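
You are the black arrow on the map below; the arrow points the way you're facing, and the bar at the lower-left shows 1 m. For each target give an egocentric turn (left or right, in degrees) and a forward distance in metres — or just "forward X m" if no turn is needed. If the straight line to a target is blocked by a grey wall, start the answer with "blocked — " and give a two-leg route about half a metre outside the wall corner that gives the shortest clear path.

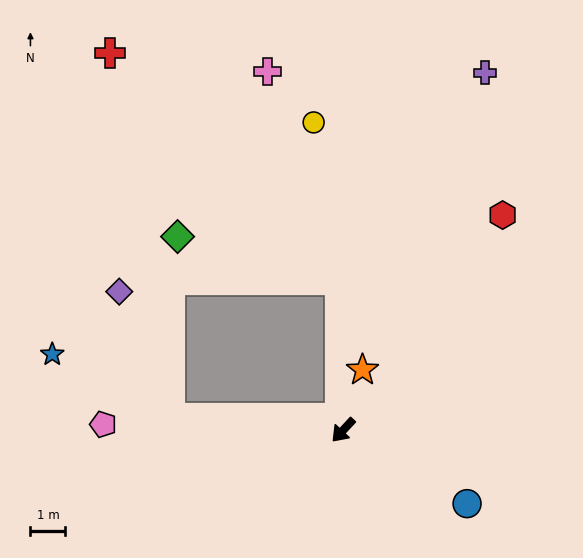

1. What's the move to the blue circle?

turn left 102°, forward 4.1 m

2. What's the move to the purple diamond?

blocked — turn right 51°, forward 5.0 m, then turn right 64°, forward 3.9 m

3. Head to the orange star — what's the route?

turn right 155°, forward 1.8 m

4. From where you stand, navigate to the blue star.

blocked — turn right 51°, forward 5.0 m, then turn right 24°, forward 3.8 m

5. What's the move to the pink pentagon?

turn right 48°, forward 6.9 m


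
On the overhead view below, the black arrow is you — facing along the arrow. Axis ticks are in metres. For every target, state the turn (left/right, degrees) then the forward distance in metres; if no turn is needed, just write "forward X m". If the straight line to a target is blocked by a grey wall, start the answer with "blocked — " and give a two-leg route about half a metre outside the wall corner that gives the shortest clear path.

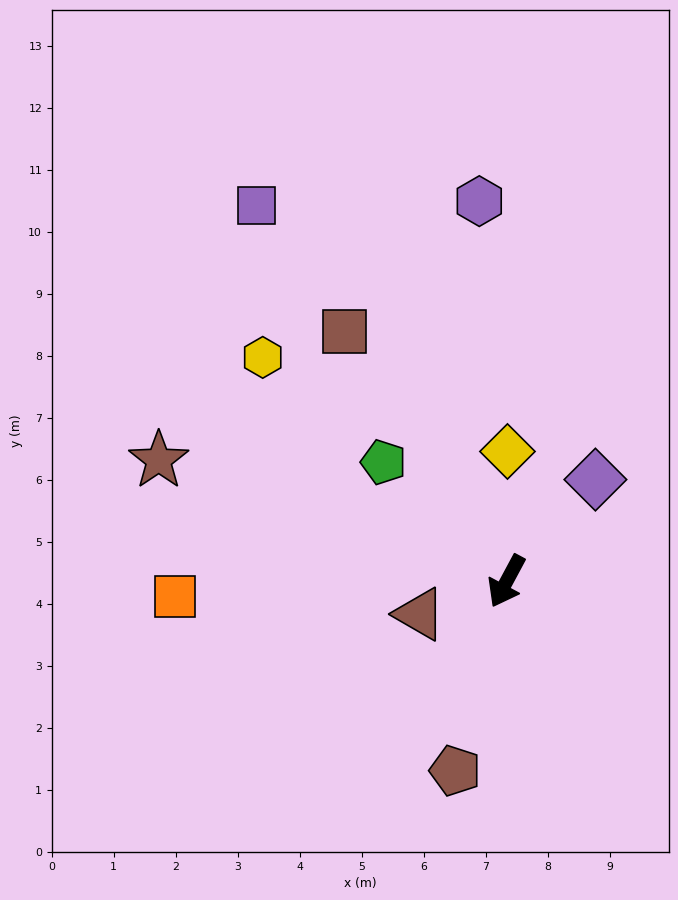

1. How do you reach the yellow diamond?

turn right 152°, forward 2.1 m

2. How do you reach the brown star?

turn right 81°, forward 5.9 m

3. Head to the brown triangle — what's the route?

turn right 41°, forward 1.5 m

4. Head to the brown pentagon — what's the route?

turn left 13°, forward 3.2 m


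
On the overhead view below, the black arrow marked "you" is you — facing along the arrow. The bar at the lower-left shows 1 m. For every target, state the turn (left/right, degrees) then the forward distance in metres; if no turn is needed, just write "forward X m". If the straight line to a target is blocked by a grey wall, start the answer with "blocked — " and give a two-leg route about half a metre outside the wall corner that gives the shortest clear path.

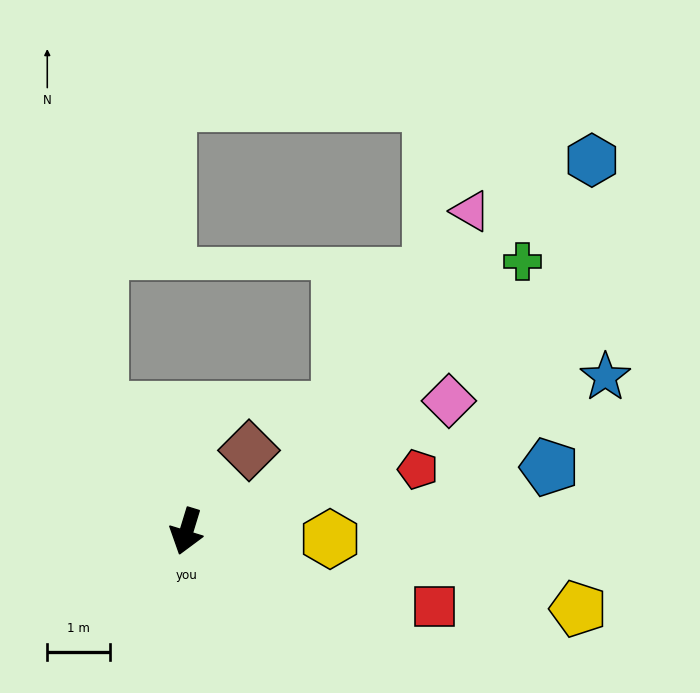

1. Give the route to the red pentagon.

turn left 122°, forward 3.8 m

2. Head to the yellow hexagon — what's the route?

turn left 104°, forward 2.3 m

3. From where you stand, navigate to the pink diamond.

turn left 133°, forward 4.7 m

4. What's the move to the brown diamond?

turn left 159°, forward 1.6 m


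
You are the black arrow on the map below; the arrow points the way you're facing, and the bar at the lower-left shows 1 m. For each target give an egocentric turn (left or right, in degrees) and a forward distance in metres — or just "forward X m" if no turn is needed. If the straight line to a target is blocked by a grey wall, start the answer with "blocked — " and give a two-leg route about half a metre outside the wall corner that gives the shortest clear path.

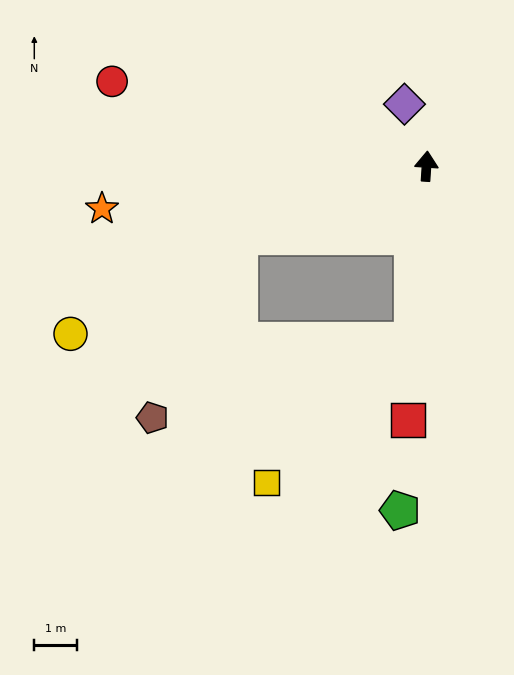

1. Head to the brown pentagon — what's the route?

blocked — turn left 114°, forward 4.7 m, then turn left 44°, forward 4.7 m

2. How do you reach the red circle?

turn left 79°, forward 7.7 m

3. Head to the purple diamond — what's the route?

turn left 23°, forward 1.6 m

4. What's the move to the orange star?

turn left 101°, forward 7.7 m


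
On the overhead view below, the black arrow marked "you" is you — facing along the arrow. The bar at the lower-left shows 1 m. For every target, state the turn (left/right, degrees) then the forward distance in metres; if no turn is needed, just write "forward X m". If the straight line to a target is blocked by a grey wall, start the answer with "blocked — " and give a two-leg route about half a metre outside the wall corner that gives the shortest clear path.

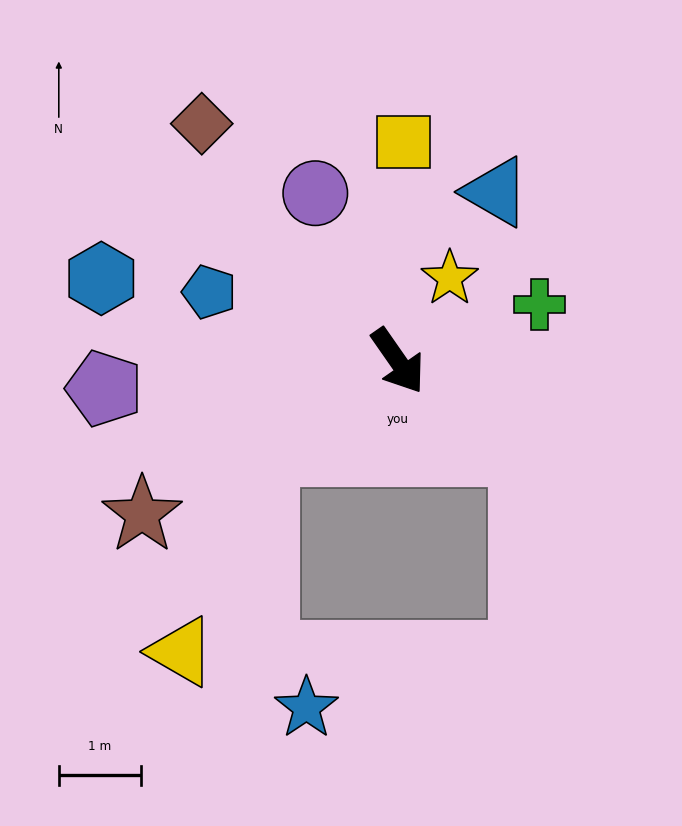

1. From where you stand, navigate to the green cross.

turn left 77°, forward 1.9 m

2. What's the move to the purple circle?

turn left 171°, forward 2.3 m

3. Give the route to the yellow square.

turn left 144°, forward 2.7 m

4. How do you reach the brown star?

turn right 94°, forward 3.6 m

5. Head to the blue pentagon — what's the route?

turn right 145°, forward 2.4 m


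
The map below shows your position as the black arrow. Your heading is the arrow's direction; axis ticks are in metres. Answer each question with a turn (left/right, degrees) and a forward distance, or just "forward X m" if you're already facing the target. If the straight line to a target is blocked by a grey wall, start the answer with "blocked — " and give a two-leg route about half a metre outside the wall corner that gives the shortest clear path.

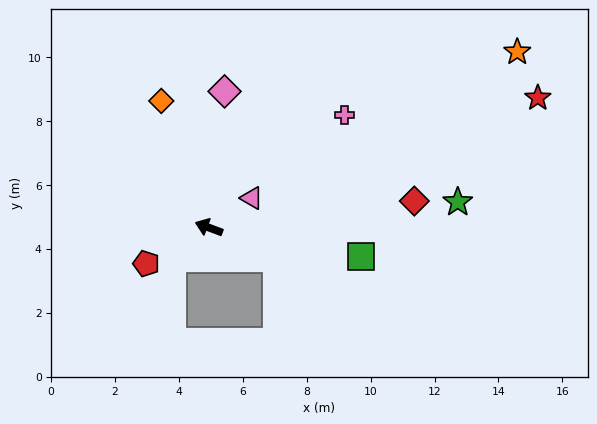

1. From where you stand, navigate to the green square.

turn right 170°, forward 4.8 m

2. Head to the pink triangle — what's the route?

turn right 125°, forward 1.6 m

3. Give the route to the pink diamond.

turn right 76°, forward 4.3 m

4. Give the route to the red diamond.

turn right 152°, forward 6.5 m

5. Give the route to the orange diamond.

turn right 49°, forward 4.2 m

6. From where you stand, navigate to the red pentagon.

turn left 50°, forward 2.3 m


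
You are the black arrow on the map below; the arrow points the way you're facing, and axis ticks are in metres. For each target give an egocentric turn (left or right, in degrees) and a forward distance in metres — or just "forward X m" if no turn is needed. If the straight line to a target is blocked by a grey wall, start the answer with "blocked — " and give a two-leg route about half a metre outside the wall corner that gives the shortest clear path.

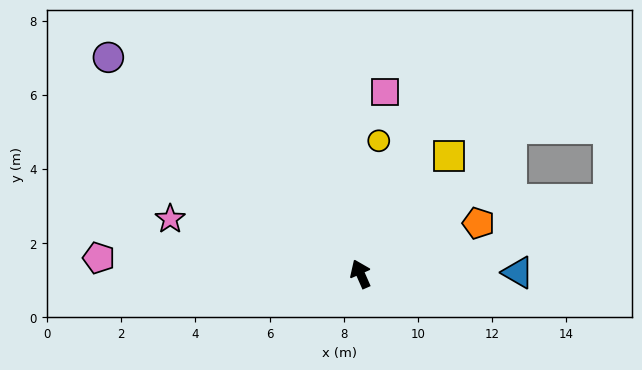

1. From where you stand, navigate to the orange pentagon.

turn right 90°, forward 3.5 m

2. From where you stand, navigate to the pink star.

turn left 50°, forward 5.3 m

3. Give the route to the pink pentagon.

turn left 63°, forward 7.1 m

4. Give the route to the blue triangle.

turn right 113°, forward 4.2 m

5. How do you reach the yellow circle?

turn right 32°, forward 3.6 m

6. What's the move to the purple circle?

turn left 26°, forward 9.0 m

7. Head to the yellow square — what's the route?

turn right 61°, forward 4.0 m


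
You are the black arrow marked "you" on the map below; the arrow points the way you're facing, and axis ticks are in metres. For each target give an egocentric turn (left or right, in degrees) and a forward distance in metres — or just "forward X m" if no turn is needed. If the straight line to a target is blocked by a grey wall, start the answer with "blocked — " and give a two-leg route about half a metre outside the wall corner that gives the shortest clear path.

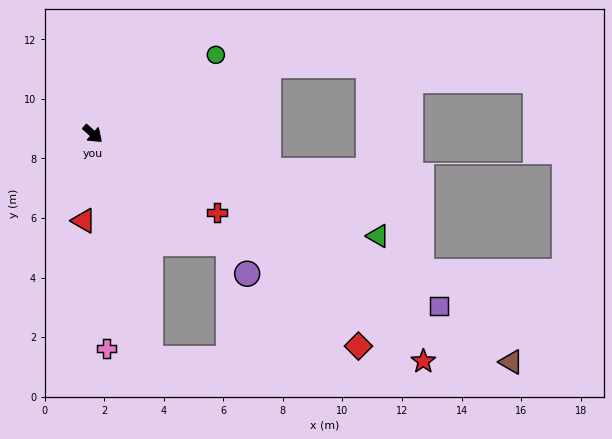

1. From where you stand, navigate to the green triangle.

turn left 22°, forward 10.2 m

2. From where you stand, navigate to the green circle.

turn left 74°, forward 4.9 m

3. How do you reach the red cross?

turn left 9°, forward 4.9 m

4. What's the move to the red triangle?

turn right 54°, forward 2.9 m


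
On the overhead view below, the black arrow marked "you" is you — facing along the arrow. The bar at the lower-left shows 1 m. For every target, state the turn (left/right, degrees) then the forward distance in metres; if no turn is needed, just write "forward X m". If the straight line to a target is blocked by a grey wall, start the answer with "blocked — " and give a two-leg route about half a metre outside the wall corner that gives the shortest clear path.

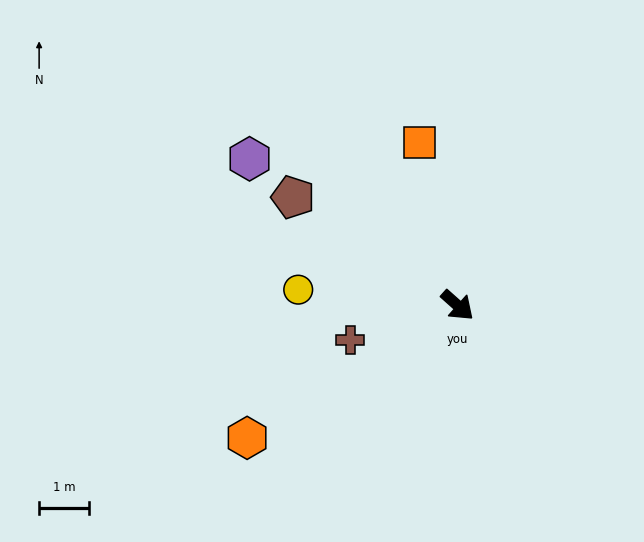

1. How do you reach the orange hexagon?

turn right 106°, forward 5.0 m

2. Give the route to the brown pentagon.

turn right 172°, forward 4.0 m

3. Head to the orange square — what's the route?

turn left 145°, forward 3.4 m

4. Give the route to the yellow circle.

turn right 144°, forward 3.2 m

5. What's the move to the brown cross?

turn right 121°, forward 2.3 m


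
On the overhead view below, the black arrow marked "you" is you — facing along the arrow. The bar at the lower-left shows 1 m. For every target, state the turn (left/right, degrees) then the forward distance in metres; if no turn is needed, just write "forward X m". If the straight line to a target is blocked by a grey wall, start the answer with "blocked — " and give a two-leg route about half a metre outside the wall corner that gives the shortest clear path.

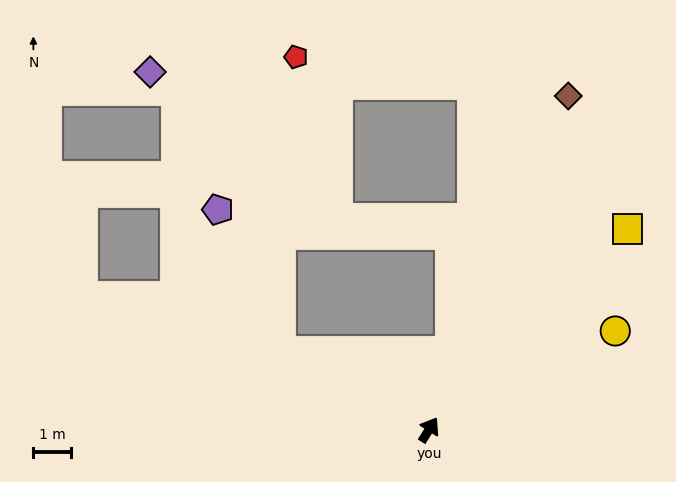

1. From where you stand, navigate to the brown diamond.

turn left 10°, forward 9.7 m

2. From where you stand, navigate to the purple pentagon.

blocked — turn left 94°, forward 4.5 m, then turn right 38°, forward 4.2 m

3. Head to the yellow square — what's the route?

turn right 13°, forward 7.6 m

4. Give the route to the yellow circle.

turn right 30°, forward 5.7 m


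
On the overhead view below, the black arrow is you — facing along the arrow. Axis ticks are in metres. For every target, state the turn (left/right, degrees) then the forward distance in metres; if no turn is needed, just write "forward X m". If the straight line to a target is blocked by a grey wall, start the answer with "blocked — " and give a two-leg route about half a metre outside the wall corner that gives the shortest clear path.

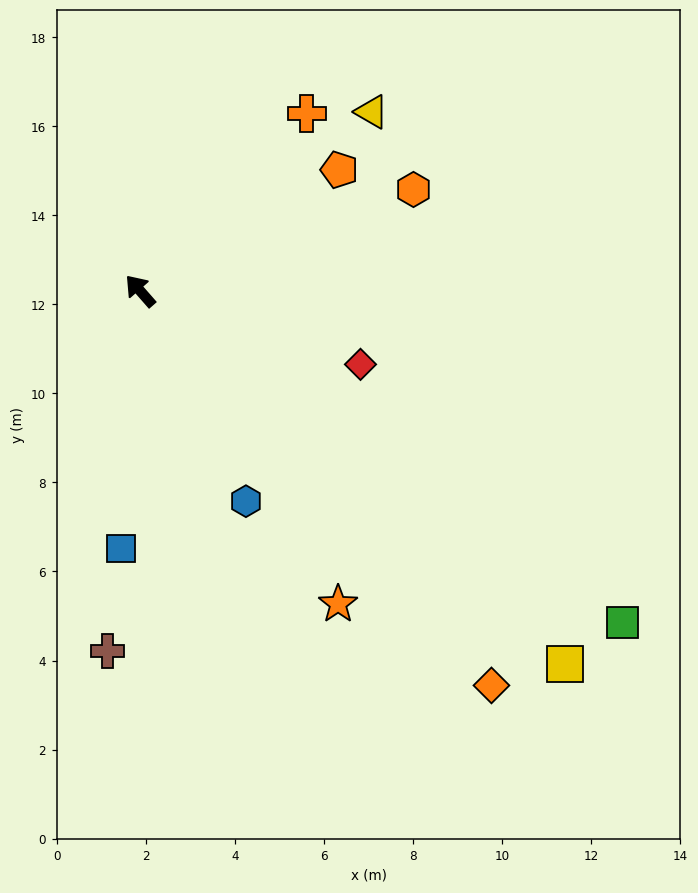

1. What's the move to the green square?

turn right 166°, forward 13.1 m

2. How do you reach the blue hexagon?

turn left 165°, forward 5.3 m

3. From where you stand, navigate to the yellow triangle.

turn right 94°, forward 6.6 m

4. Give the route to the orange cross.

turn right 85°, forward 5.5 m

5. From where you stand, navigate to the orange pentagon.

turn right 100°, forward 5.2 m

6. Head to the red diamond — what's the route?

turn right 150°, forward 5.2 m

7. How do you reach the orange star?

turn left 171°, forward 8.3 m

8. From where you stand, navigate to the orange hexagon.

turn right 111°, forward 6.5 m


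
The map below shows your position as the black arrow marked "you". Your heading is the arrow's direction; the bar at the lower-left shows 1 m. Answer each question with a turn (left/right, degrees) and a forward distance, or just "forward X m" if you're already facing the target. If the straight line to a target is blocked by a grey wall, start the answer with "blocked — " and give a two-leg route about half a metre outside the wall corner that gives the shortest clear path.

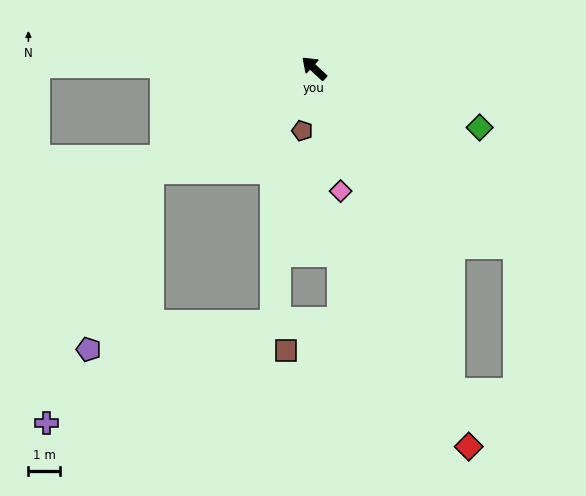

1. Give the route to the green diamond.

turn right 157°, forward 5.6 m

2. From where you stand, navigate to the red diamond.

turn left 155°, forward 12.9 m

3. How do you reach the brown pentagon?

turn left 122°, forward 2.0 m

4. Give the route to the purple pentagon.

blocked — turn left 75°, forward 6.1 m, then turn left 38°, forward 6.0 m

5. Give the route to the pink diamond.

turn left 145°, forward 4.0 m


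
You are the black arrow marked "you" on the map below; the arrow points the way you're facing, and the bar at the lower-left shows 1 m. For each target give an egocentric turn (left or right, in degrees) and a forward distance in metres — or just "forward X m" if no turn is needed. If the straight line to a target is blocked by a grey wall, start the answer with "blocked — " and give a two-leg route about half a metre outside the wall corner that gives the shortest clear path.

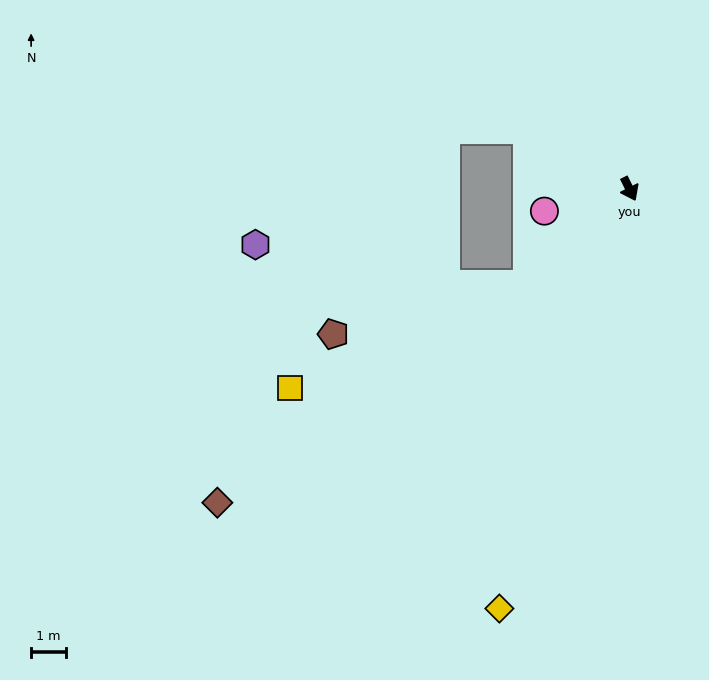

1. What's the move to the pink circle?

turn right 102°, forward 2.5 m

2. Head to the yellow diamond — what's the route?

turn right 44°, forward 12.6 m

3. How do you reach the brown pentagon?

blocked — turn right 73°, forward 4.0 m, then turn right 29°, forward 5.7 m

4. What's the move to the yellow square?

blocked — turn right 73°, forward 4.0 m, then turn right 20°, forward 7.4 m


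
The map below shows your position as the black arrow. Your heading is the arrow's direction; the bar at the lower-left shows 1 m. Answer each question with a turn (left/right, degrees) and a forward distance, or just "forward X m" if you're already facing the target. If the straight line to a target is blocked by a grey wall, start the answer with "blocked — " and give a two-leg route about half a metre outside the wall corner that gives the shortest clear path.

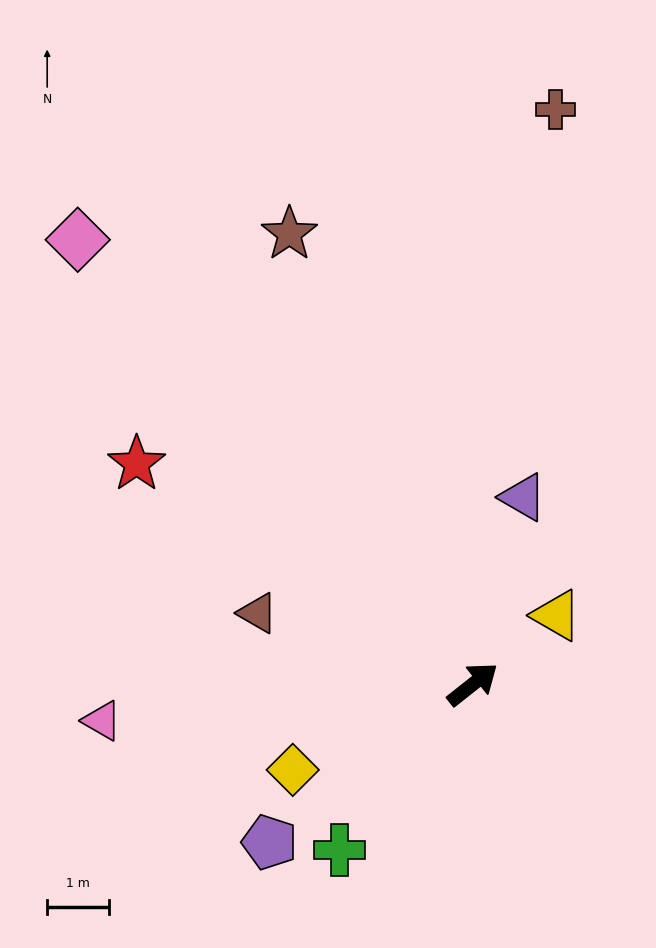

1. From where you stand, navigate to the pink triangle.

turn left 147°, forward 6.0 m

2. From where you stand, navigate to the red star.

turn left 108°, forward 6.5 m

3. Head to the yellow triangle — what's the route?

forward 1.7 m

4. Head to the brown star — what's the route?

turn left 74°, forward 7.8 m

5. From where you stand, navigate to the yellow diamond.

turn left 167°, forward 3.2 m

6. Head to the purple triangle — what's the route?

turn left 37°, forward 3.1 m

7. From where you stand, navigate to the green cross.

turn right 167°, forward 3.4 m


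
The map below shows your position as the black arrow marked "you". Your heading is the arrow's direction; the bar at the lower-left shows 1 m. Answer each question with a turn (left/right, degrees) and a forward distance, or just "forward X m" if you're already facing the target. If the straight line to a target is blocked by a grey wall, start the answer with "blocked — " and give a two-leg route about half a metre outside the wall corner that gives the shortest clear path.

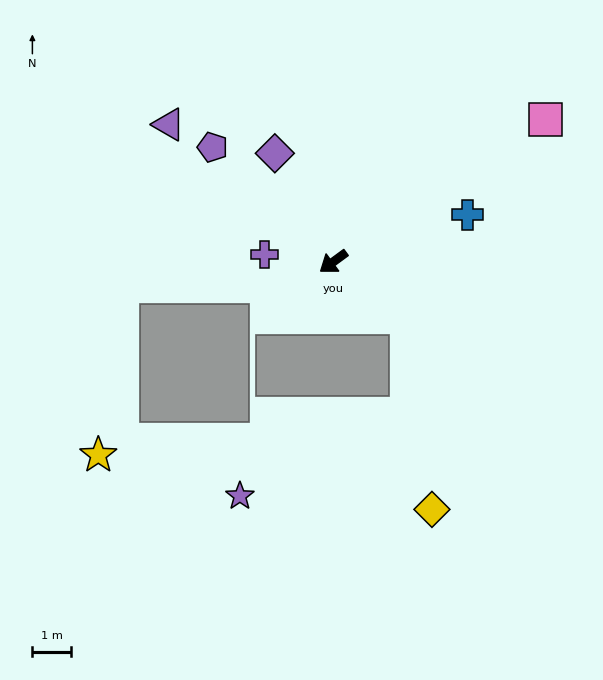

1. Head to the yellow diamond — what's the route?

blocked — turn left 106°, forward 2.4 m, then turn right 45°, forward 5.0 m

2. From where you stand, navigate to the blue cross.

turn left 163°, forward 3.7 m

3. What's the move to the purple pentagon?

turn right 80°, forward 4.3 m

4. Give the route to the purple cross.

turn right 42°, forward 1.8 m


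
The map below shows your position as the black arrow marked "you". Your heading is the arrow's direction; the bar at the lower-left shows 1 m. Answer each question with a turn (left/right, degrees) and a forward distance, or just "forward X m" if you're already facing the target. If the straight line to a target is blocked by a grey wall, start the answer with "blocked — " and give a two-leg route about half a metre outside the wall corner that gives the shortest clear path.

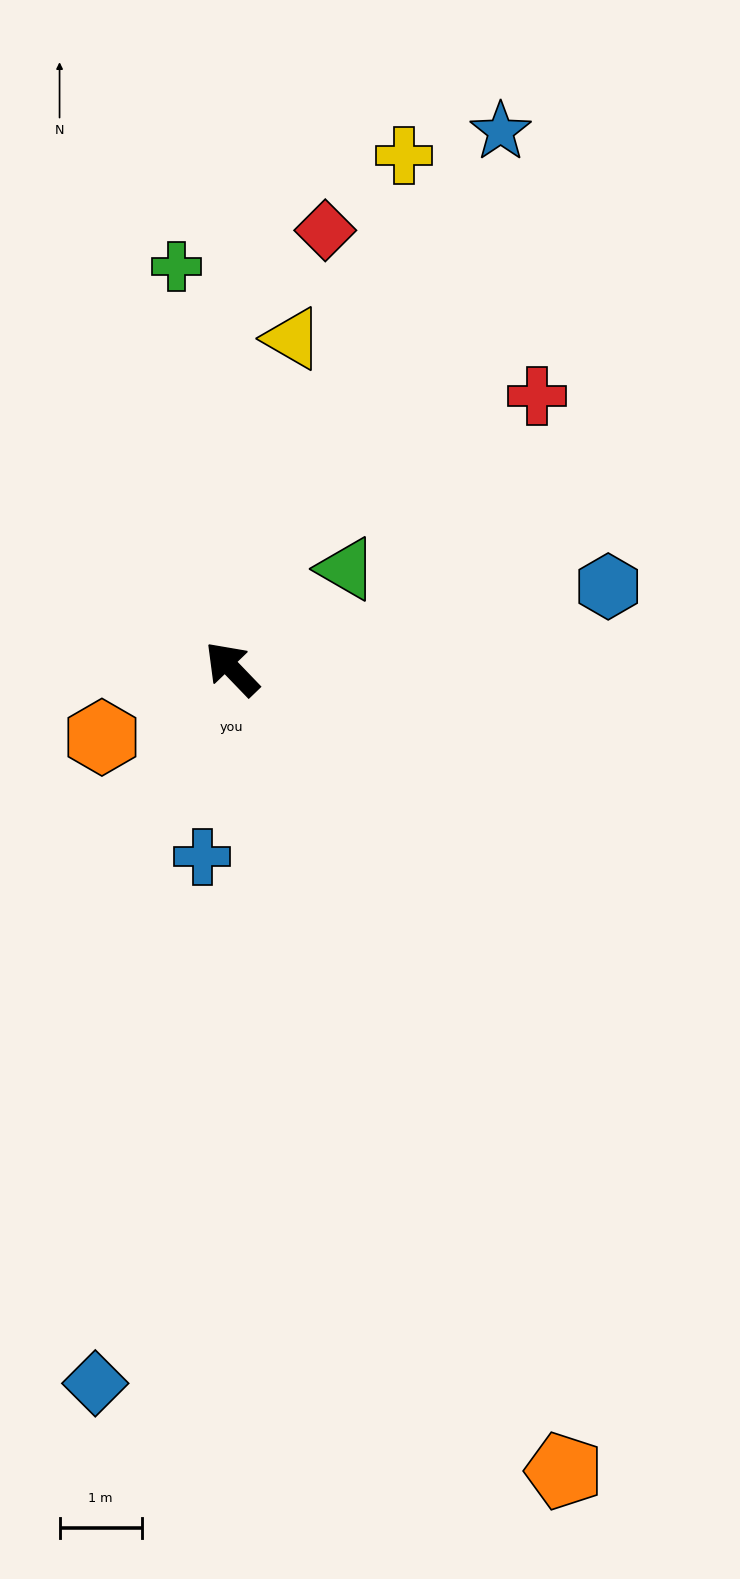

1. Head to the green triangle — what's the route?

turn right 93°, forward 1.8 m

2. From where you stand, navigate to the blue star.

turn right 70°, forward 7.3 m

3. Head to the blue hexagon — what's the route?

turn right 122°, forward 4.7 m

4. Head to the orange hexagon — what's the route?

turn left 74°, forward 1.8 m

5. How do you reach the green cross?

turn right 36°, forward 4.9 m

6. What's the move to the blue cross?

turn left 127°, forward 2.3 m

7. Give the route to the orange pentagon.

turn left 159°, forward 10.6 m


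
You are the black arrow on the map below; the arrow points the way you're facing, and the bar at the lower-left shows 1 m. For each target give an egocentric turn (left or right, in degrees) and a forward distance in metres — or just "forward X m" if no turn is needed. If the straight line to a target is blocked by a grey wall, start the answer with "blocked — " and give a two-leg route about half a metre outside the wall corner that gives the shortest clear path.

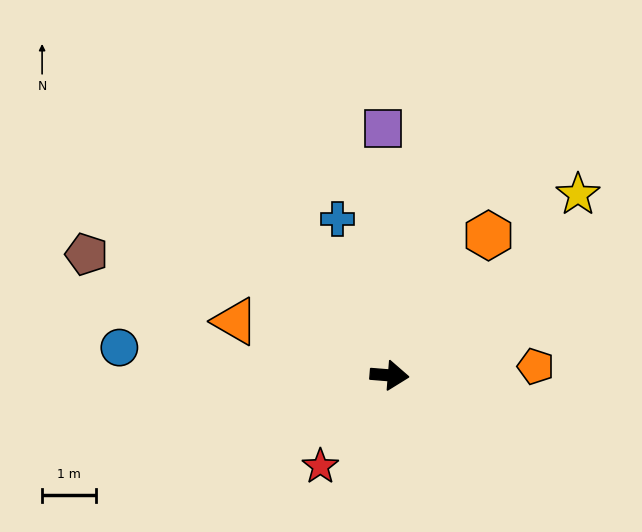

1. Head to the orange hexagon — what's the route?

turn left 59°, forward 3.2 m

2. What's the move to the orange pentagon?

turn left 8°, forward 2.7 m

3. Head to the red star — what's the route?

turn right 123°, forward 2.1 m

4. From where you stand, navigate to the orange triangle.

turn left 165°, forward 3.0 m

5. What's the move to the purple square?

turn left 96°, forward 4.6 m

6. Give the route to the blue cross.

turn left 113°, forward 3.1 m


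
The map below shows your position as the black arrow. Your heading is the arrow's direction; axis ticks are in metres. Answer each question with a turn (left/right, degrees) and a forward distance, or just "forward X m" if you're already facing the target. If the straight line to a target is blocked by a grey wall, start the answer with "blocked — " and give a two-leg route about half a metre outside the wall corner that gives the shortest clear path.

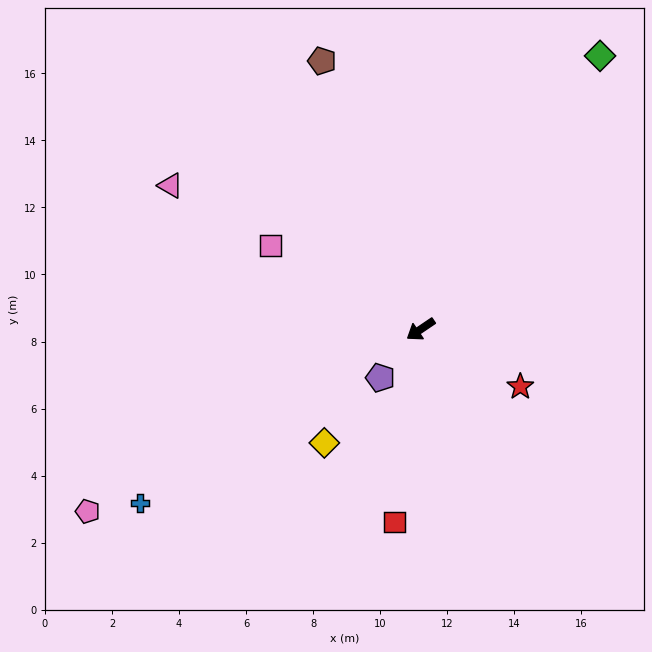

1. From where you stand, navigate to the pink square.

turn right 63°, forward 5.1 m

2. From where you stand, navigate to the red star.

turn left 116°, forward 3.4 m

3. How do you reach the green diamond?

turn right 157°, forward 9.8 m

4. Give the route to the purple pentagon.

turn left 16°, forward 1.9 m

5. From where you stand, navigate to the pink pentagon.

turn right 5°, forward 11.3 m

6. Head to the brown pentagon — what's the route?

turn right 104°, forward 8.5 m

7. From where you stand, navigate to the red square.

turn left 48°, forward 5.8 m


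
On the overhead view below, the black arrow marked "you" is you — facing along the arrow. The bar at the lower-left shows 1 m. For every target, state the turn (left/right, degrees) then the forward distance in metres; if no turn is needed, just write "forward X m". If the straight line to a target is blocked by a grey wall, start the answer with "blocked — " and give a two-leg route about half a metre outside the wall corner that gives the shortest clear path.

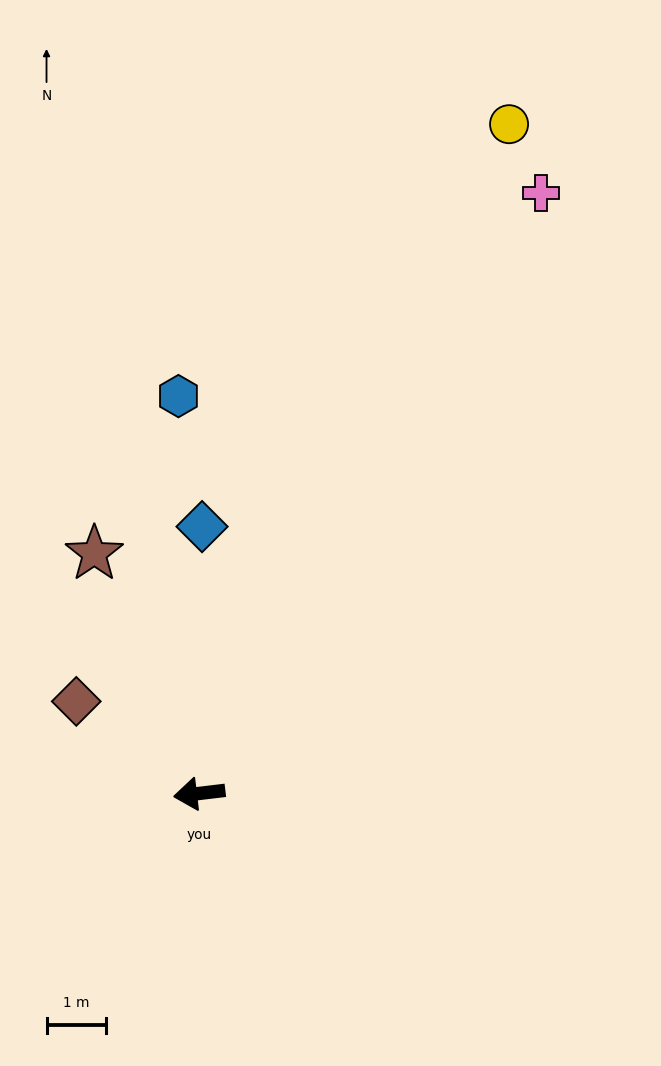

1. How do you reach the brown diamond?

turn right 44°, forward 2.6 m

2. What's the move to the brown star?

turn right 73°, forward 4.4 m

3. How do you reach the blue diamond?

turn right 97°, forward 4.5 m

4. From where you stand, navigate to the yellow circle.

turn right 122°, forward 12.4 m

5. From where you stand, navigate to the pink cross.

turn right 126°, forward 11.7 m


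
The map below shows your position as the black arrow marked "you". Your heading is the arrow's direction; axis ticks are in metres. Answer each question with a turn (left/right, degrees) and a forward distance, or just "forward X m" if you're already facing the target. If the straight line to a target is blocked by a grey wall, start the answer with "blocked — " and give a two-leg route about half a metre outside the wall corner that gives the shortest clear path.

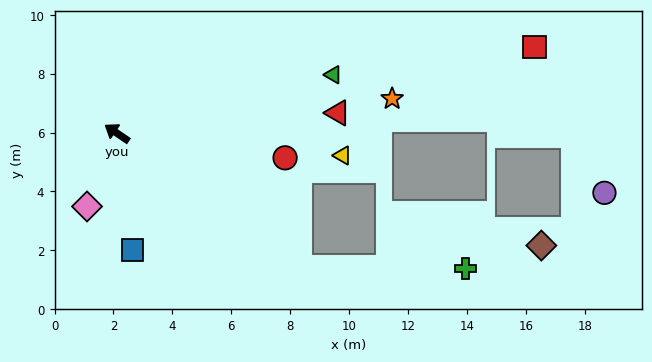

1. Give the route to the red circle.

turn right 154°, forward 5.8 m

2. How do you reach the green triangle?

turn right 131°, forward 7.6 m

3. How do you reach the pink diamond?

turn left 102°, forward 2.7 m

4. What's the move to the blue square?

turn left 132°, forward 4.0 m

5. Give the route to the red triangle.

turn right 141°, forward 7.5 m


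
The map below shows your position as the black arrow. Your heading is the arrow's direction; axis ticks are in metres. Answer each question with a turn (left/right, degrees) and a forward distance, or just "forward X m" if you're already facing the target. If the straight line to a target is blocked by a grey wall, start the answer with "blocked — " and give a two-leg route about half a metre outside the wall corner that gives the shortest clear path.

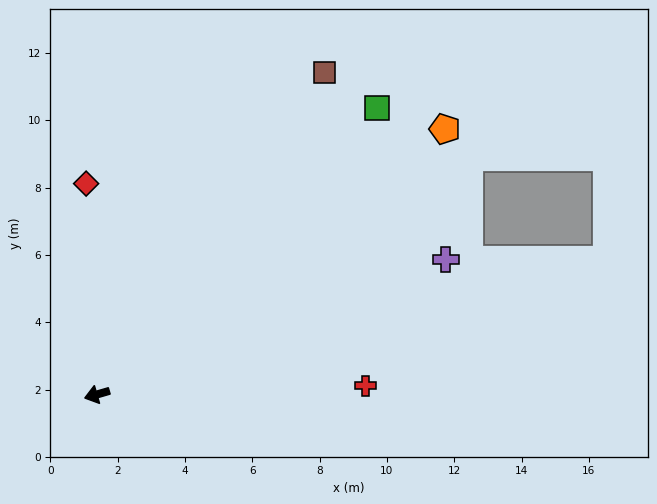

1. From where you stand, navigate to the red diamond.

turn right 103°, forward 6.3 m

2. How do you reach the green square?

turn right 151°, forward 11.9 m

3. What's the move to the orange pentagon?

turn right 159°, forward 13.0 m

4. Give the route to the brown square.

turn right 141°, forward 11.7 m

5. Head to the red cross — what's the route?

turn left 166°, forward 8.0 m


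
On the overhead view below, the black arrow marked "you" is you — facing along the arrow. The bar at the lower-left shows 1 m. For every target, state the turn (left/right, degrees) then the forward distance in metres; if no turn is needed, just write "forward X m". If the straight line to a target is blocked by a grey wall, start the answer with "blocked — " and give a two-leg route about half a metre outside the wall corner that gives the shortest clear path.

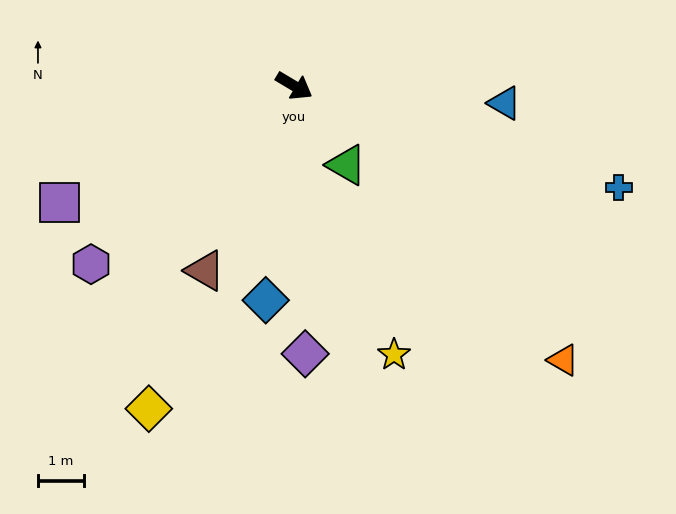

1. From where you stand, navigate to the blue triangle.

turn left 26°, forward 4.6 m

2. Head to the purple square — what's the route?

turn right 123°, forward 5.7 m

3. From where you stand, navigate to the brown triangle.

turn right 85°, forward 4.5 m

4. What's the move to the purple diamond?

turn right 57°, forward 5.9 m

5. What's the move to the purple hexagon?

turn right 108°, forward 5.9 m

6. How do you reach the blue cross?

turn left 13°, forward 7.4 m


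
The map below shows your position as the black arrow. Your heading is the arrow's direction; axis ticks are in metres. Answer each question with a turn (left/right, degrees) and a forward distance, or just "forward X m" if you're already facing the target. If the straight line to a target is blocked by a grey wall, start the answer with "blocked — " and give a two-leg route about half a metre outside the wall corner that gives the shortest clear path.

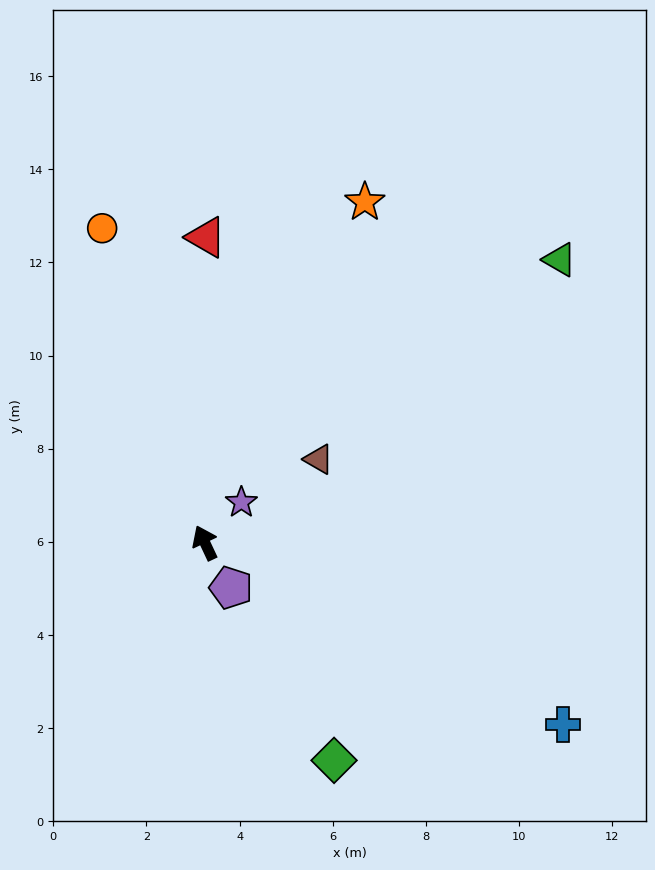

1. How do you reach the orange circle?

turn right 7°, forward 7.1 m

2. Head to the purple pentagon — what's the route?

turn right 175°, forward 1.1 m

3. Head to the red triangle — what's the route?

turn right 25°, forward 6.6 m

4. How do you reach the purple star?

turn right 67°, forward 1.2 m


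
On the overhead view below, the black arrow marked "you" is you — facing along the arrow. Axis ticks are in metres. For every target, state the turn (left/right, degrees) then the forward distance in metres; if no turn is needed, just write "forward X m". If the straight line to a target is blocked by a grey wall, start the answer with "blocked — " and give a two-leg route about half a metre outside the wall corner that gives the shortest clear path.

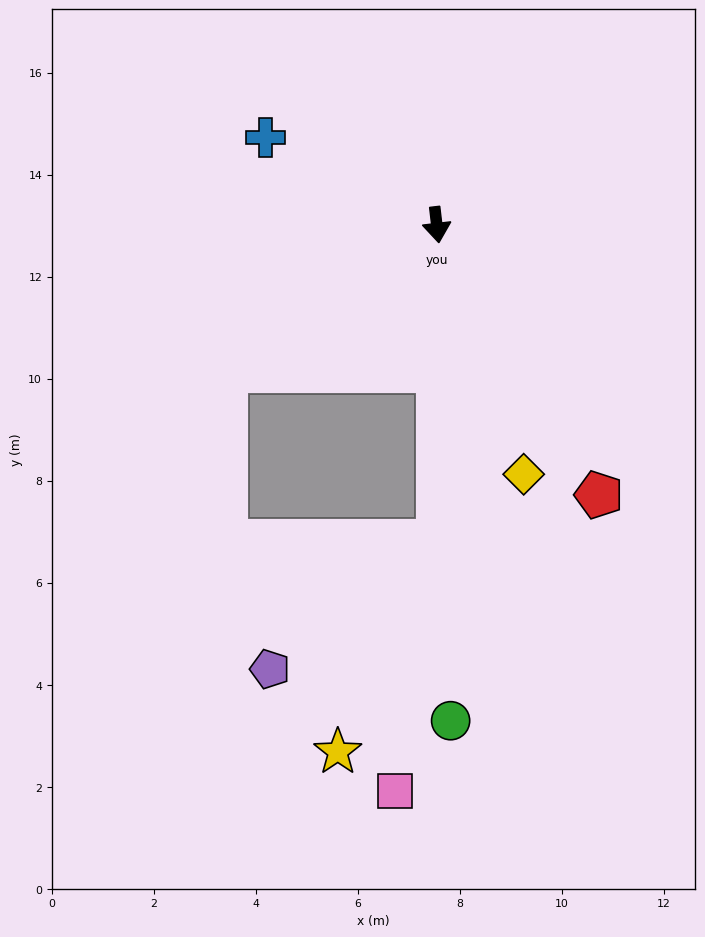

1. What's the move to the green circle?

turn right 5°, forward 9.7 m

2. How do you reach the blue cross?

turn right 124°, forward 3.8 m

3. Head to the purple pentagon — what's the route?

blocked — turn right 7°, forward 6.2 m, then turn right 52°, forward 4.1 m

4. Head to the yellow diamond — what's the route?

turn left 13°, forward 5.2 m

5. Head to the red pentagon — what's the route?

turn left 24°, forward 6.2 m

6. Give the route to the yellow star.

blocked — turn right 7°, forward 6.2 m, then turn right 25°, forward 4.6 m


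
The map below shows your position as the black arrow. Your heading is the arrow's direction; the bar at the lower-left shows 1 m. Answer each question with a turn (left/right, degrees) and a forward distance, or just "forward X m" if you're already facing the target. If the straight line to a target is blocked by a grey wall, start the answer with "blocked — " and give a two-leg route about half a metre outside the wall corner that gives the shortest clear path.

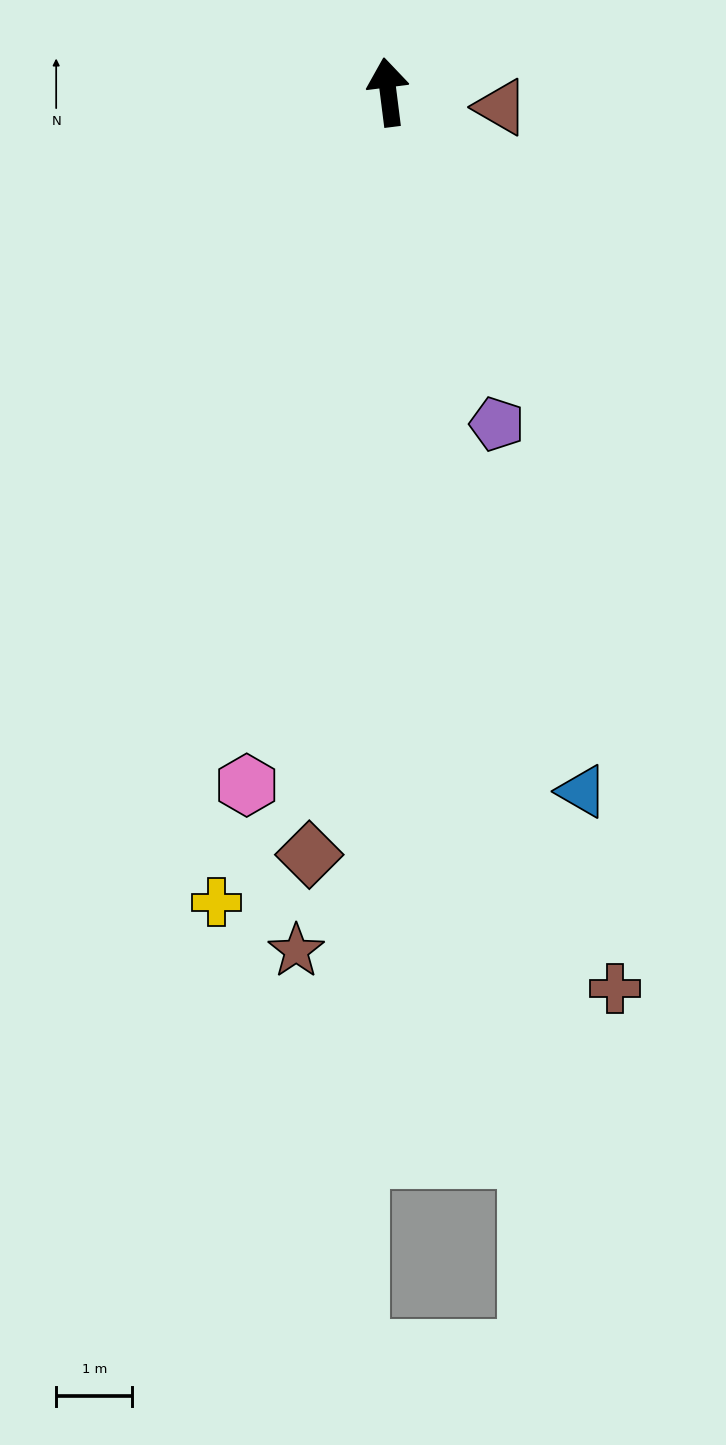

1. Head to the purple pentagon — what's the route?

turn right 169°, forward 4.6 m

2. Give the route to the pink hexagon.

turn left 161°, forward 9.3 m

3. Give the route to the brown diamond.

turn left 167°, forward 10.1 m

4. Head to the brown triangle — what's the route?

turn right 105°, forward 1.5 m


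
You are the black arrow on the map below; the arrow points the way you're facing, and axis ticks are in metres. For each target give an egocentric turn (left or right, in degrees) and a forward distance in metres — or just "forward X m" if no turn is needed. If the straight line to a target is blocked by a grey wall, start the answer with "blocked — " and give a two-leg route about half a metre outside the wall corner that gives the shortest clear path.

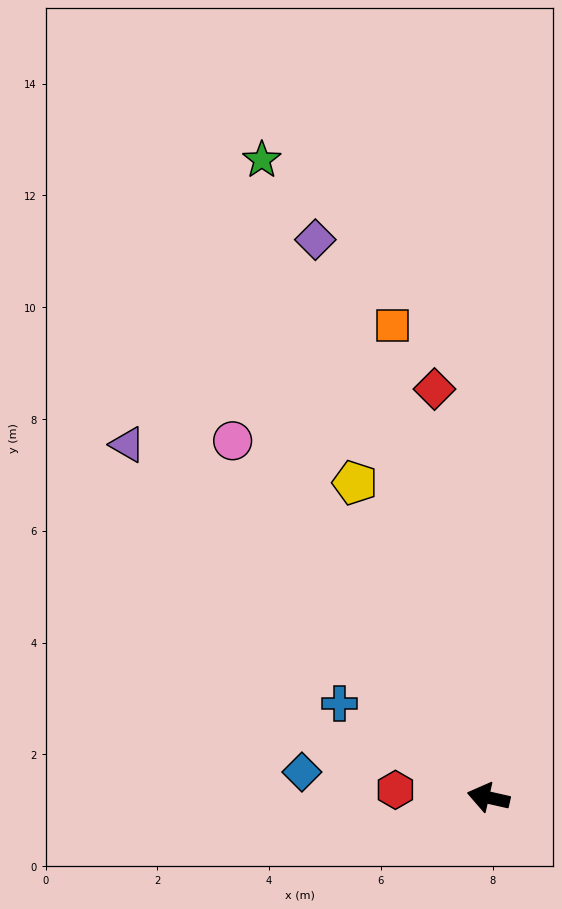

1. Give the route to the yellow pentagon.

turn right 54°, forward 6.1 m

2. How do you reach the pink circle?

turn right 42°, forward 7.9 m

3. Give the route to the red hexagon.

turn left 8°, forward 1.7 m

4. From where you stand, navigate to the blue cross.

turn right 20°, forward 3.2 m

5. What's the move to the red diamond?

turn right 70°, forward 7.4 m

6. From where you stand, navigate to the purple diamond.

turn right 60°, forward 10.4 m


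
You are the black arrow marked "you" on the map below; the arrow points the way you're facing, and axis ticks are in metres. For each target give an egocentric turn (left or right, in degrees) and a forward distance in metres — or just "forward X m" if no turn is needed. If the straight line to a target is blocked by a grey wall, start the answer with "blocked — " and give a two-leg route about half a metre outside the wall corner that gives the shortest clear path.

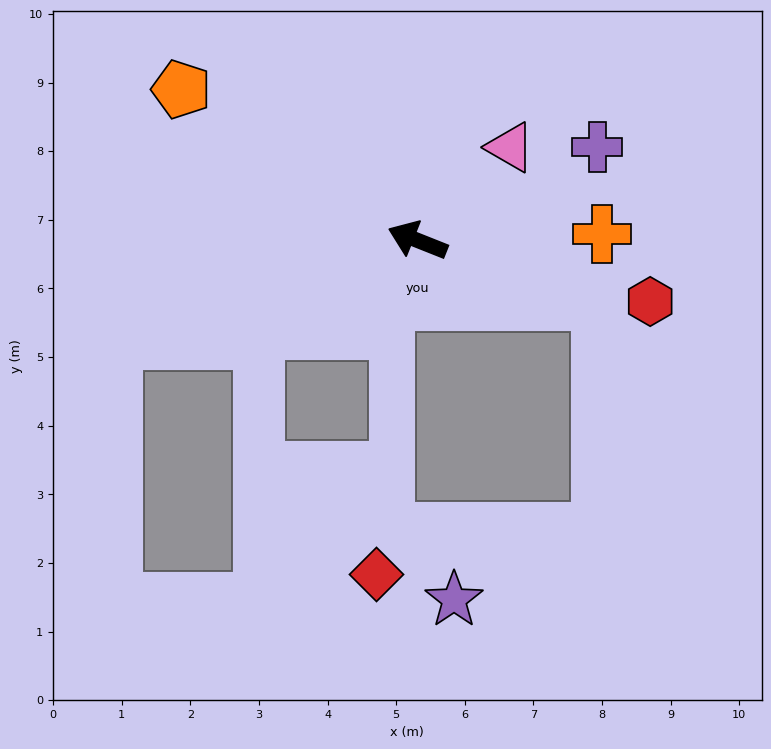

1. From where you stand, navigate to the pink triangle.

turn right 113°, forward 1.9 m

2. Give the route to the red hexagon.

turn right 173°, forward 3.5 m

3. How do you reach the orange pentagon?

turn right 11°, forward 4.1 m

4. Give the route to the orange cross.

turn right 156°, forward 2.7 m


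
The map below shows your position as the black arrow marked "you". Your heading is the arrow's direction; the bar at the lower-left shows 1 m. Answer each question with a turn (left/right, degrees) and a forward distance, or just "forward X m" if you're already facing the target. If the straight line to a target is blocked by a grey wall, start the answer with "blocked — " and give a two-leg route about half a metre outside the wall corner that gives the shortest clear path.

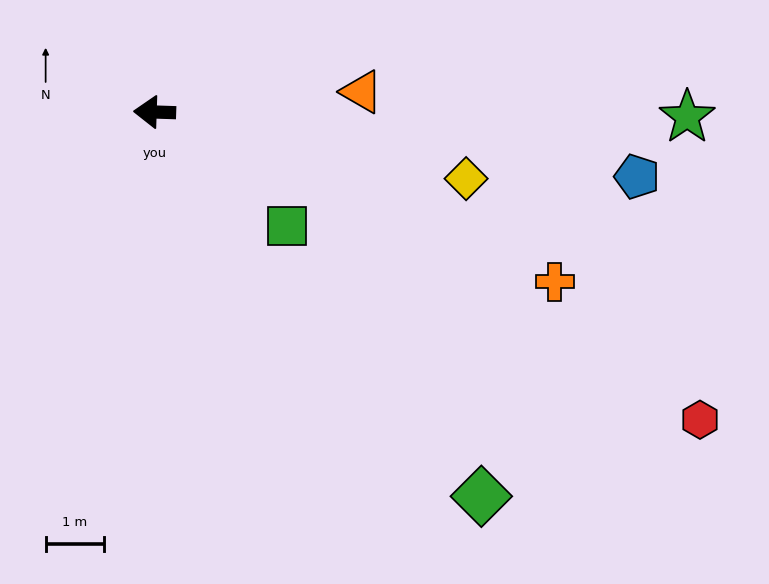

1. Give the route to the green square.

turn left 141°, forward 3.0 m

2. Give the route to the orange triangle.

turn right 173°, forward 3.5 m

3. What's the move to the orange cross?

turn left 159°, forward 7.4 m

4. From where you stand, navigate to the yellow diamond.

turn left 170°, forward 5.4 m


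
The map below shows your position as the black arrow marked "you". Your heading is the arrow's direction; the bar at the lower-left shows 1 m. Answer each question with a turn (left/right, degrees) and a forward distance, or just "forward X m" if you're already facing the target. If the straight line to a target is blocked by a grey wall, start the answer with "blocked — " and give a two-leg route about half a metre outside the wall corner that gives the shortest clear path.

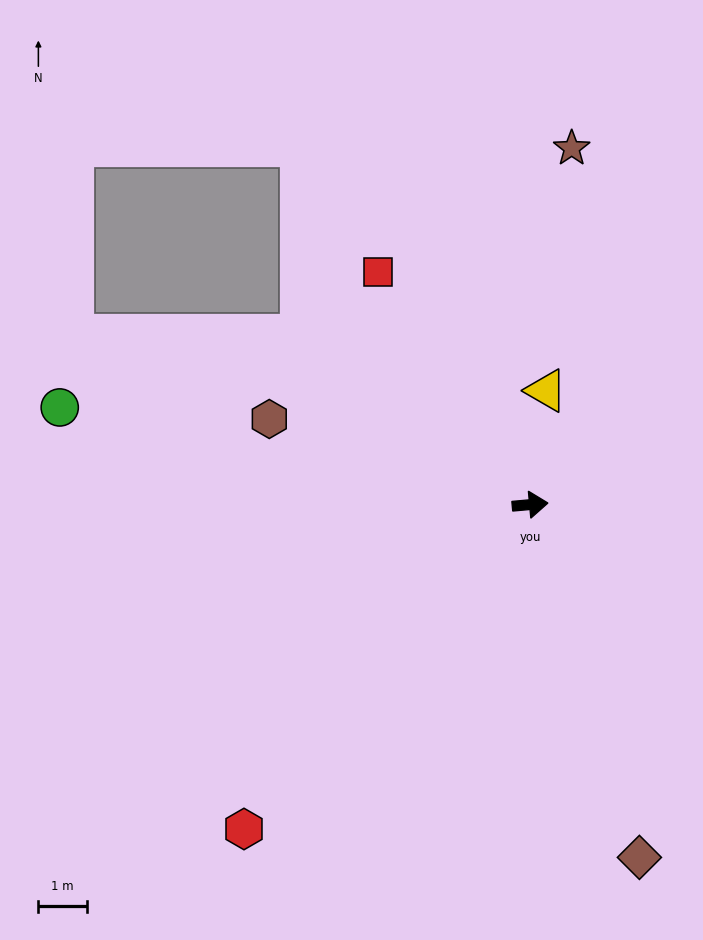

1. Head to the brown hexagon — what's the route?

turn left 157°, forward 5.7 m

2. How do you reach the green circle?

turn left 163°, forward 9.9 m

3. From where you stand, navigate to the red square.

turn left 118°, forward 5.7 m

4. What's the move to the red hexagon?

turn right 137°, forward 8.9 m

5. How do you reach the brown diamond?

turn right 78°, forward 7.6 m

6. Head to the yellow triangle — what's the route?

turn left 77°, forward 2.4 m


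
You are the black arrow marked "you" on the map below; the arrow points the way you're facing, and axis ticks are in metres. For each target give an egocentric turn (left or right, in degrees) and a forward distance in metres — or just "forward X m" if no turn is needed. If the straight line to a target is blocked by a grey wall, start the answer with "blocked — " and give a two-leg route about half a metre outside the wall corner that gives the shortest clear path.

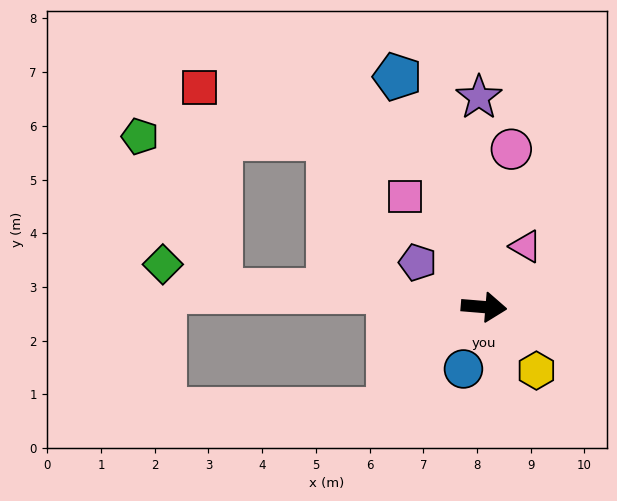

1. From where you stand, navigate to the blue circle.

turn right 104°, forward 1.2 m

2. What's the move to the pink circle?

turn left 85°, forward 3.0 m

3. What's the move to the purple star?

turn left 96°, forward 3.9 m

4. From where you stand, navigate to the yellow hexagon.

turn right 46°, forward 1.5 m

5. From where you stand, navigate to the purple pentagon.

turn left 151°, forward 1.5 m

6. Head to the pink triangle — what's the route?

turn left 60°, forward 1.4 m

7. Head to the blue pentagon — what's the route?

turn left 115°, forward 4.6 m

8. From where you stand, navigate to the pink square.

turn left 130°, forward 2.5 m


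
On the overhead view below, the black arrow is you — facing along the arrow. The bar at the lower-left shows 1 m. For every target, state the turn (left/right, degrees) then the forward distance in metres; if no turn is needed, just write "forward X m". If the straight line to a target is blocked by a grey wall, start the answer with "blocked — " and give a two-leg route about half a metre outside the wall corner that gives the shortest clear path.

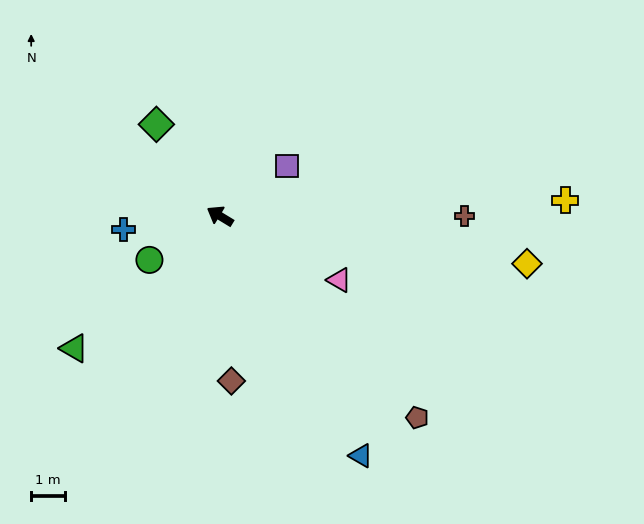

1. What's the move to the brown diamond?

turn left 125°, forward 4.8 m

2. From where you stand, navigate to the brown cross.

turn right 149°, forward 7.1 m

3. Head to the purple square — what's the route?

turn right 112°, forward 2.4 m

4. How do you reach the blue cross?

turn left 39°, forward 2.8 m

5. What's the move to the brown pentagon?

turn left 166°, forward 8.2 m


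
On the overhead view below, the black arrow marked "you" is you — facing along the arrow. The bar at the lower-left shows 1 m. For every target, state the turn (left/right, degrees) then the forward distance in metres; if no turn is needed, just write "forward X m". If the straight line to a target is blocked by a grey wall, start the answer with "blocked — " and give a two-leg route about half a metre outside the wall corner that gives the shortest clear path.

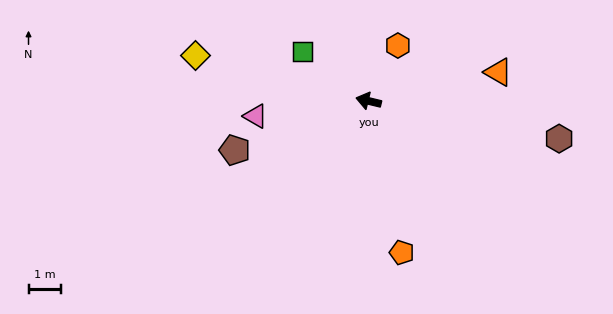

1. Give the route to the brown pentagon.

turn left 34°, forward 4.4 m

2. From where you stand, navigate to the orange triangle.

turn right 154°, forward 4.1 m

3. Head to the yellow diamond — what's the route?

forward 5.5 m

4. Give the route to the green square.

turn right 23°, forward 2.5 m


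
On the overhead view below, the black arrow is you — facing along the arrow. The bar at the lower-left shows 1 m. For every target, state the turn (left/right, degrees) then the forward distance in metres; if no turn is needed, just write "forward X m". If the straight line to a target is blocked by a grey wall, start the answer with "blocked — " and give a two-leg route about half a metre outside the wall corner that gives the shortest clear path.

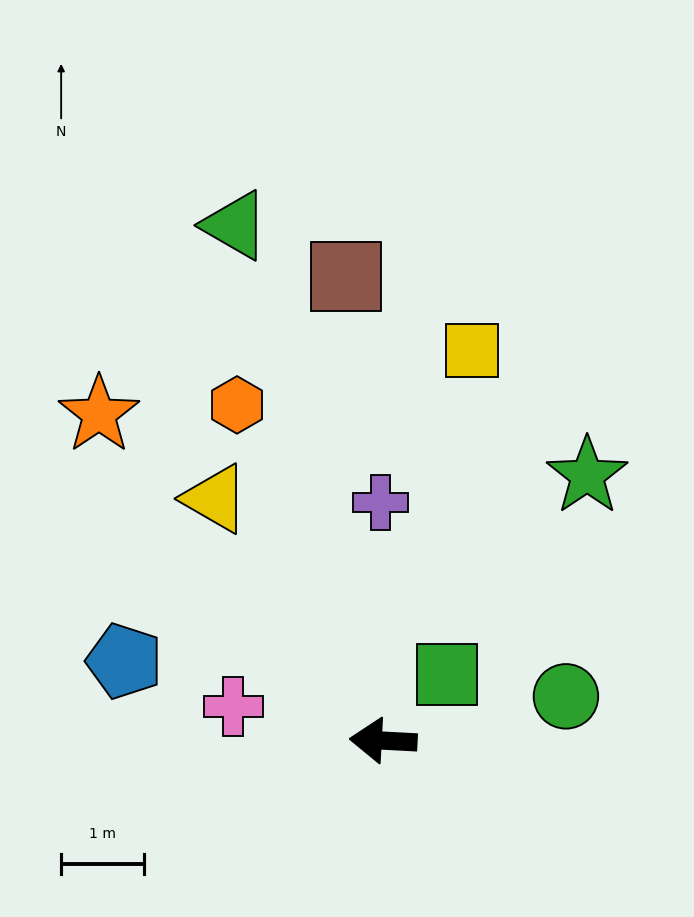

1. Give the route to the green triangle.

turn right 71°, forward 6.4 m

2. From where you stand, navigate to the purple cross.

turn right 86°, forward 2.9 m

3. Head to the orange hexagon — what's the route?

turn right 63°, forward 4.4 m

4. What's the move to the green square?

turn right 131°, forward 1.1 m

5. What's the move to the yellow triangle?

turn right 52°, forward 3.5 m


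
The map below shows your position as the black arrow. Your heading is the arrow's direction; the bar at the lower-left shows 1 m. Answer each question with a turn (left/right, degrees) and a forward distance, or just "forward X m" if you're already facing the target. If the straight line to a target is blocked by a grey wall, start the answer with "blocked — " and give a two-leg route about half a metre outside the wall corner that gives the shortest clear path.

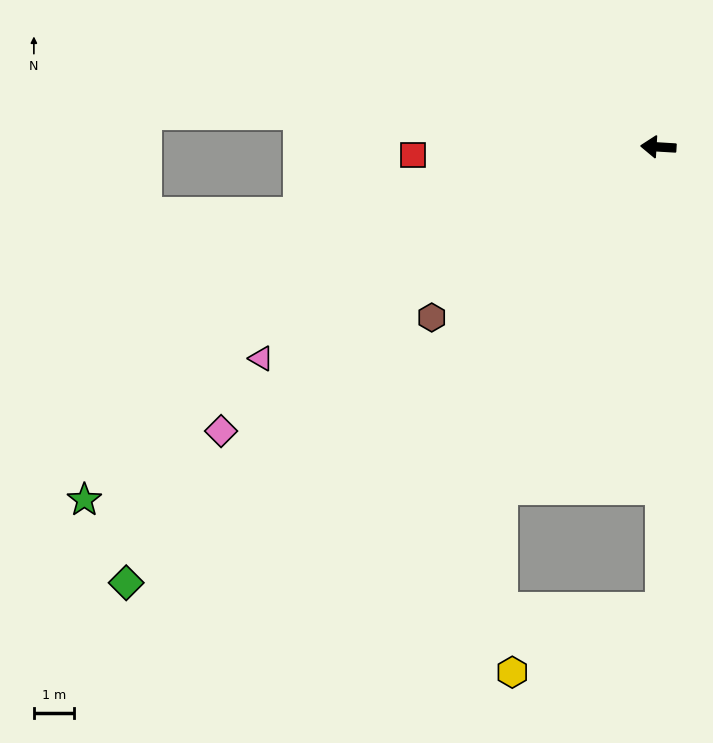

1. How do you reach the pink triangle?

turn left 31°, forward 11.3 m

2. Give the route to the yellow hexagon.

blocked — turn left 94°, forward 11.6 m, then turn right 68°, forward 4.1 m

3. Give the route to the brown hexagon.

turn left 40°, forward 7.1 m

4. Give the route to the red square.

turn left 5°, forward 6.2 m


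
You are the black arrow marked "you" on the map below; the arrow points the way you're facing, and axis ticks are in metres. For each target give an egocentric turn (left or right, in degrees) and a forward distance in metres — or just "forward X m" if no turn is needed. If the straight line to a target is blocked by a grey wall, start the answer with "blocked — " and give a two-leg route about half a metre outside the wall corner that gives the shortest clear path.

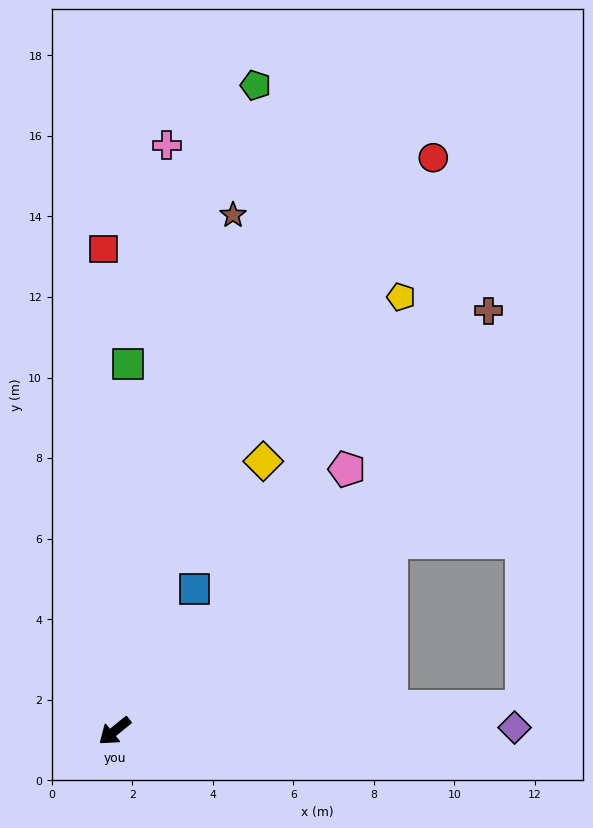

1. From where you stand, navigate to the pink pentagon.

turn right 171°, forward 8.7 m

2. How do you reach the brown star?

turn right 142°, forward 13.1 m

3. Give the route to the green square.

turn right 131°, forward 9.1 m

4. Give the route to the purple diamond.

turn left 141°, forward 9.9 m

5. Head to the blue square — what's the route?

turn right 158°, forward 4.0 m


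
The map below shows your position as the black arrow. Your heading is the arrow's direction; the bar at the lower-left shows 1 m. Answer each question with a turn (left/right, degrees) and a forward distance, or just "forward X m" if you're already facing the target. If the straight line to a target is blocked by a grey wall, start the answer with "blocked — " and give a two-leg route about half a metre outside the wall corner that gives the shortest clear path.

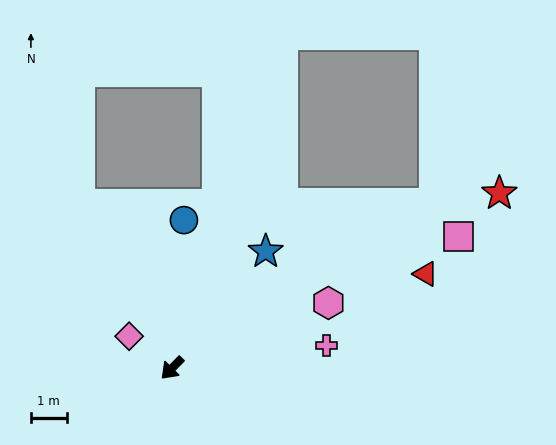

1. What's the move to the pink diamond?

turn right 82°, forward 1.5 m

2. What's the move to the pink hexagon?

turn left 157°, forward 4.7 m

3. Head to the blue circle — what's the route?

turn right 140°, forward 4.2 m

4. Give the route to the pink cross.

turn left 143°, forward 4.4 m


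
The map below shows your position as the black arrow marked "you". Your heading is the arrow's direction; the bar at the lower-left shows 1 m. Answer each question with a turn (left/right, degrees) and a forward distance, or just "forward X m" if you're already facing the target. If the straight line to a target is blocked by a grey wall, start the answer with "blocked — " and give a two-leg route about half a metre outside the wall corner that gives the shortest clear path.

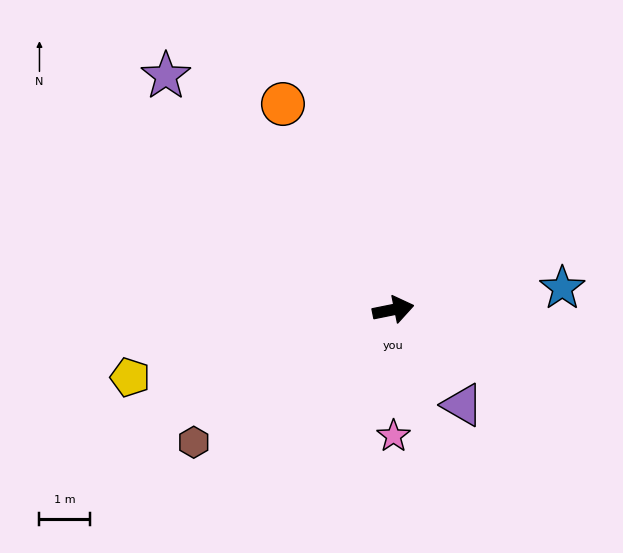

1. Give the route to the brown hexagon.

turn right 158°, forward 4.7 m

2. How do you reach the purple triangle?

turn right 65°, forward 2.3 m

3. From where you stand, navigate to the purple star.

turn left 123°, forward 6.4 m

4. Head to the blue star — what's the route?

turn right 4°, forward 3.4 m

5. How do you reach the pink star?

turn right 101°, forward 2.5 m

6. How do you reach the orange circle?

turn left 107°, forward 4.6 m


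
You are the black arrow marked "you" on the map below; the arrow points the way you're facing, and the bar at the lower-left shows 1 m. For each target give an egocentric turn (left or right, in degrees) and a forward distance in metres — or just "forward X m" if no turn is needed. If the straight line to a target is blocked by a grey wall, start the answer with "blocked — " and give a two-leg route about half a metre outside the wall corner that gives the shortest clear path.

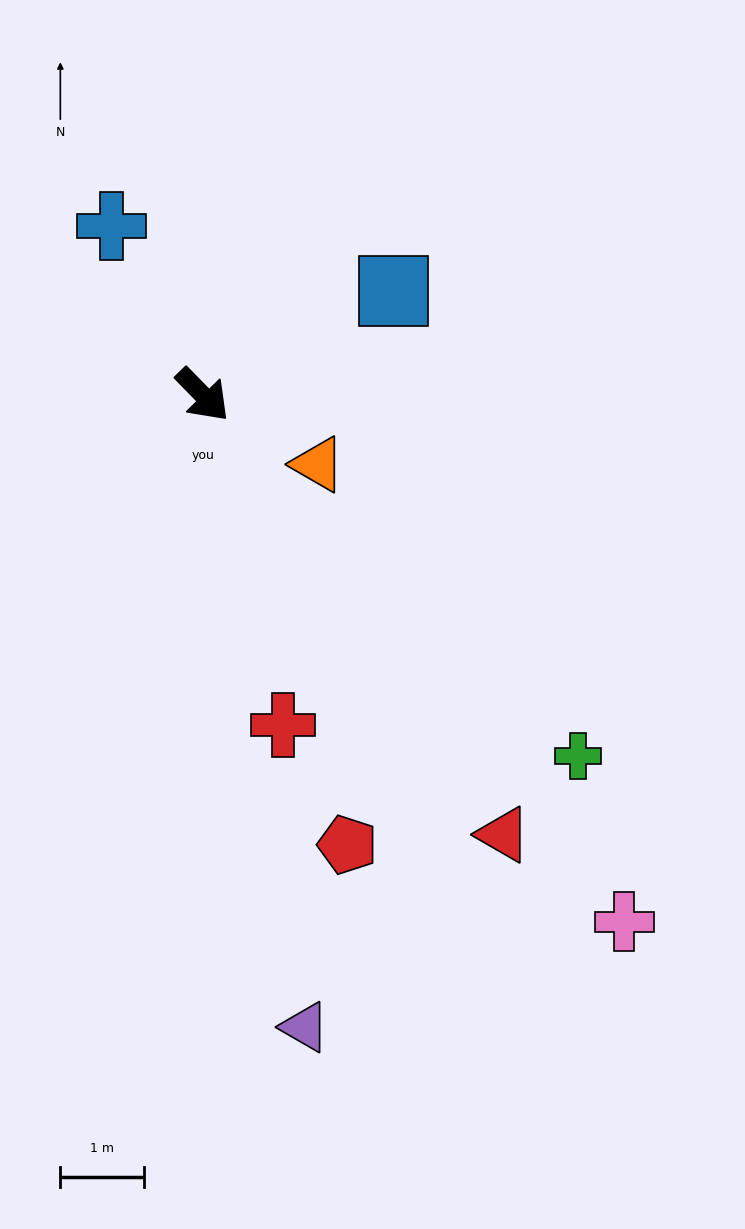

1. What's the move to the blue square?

turn left 74°, forward 2.6 m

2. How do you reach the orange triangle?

turn left 15°, forward 1.6 m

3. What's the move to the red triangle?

turn right 10°, forward 6.4 m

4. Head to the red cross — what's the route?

turn right 31°, forward 4.1 m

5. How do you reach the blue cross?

turn left 164°, forward 2.3 m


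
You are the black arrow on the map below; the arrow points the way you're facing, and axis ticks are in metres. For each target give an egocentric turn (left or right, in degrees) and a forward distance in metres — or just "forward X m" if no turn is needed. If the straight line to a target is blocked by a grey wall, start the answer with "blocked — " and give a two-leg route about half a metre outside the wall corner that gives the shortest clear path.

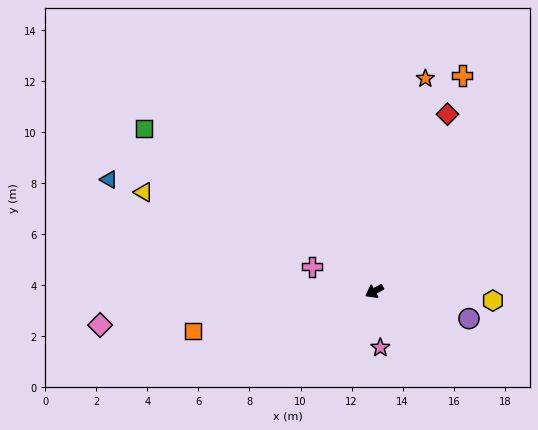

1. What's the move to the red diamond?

turn right 141°, forward 7.5 m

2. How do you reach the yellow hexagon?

turn left 147°, forward 4.7 m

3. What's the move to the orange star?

turn right 132°, forward 8.6 m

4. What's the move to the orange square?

turn right 16°, forward 7.3 m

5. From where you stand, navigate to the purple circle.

turn left 135°, forward 3.9 m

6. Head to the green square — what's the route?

turn right 64°, forward 11.0 m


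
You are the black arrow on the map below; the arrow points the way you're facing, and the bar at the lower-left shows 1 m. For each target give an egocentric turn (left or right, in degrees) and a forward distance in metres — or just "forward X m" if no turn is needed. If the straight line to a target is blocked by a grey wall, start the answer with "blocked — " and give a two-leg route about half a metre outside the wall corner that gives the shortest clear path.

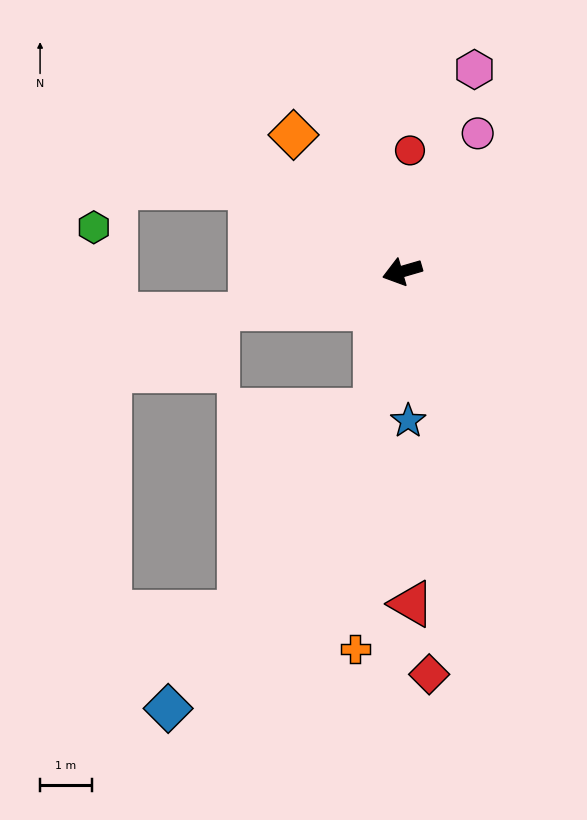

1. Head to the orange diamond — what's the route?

turn right 68°, forward 3.4 m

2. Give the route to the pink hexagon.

turn right 126°, forward 4.1 m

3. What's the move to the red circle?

turn right 110°, forward 2.3 m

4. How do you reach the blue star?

turn left 76°, forward 2.9 m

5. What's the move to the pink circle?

turn right 135°, forward 3.0 m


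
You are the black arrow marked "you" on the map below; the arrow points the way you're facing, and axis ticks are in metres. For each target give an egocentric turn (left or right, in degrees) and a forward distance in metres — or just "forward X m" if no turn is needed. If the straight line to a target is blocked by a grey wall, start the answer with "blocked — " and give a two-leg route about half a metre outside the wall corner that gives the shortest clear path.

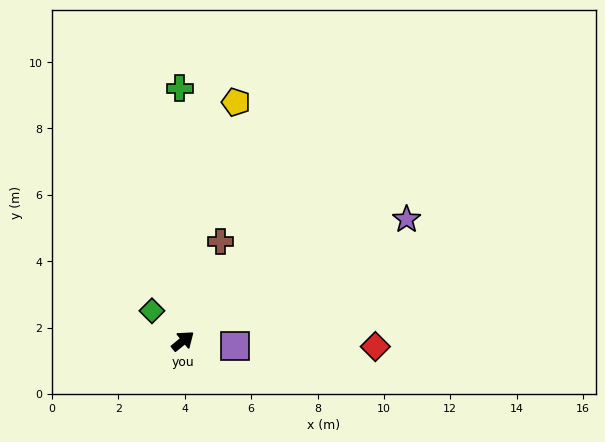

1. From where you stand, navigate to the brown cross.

turn left 30°, forward 3.2 m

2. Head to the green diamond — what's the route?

turn left 96°, forward 1.3 m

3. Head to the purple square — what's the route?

turn right 44°, forward 1.6 m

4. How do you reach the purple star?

turn right 11°, forward 7.7 m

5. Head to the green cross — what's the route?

turn left 51°, forward 7.6 m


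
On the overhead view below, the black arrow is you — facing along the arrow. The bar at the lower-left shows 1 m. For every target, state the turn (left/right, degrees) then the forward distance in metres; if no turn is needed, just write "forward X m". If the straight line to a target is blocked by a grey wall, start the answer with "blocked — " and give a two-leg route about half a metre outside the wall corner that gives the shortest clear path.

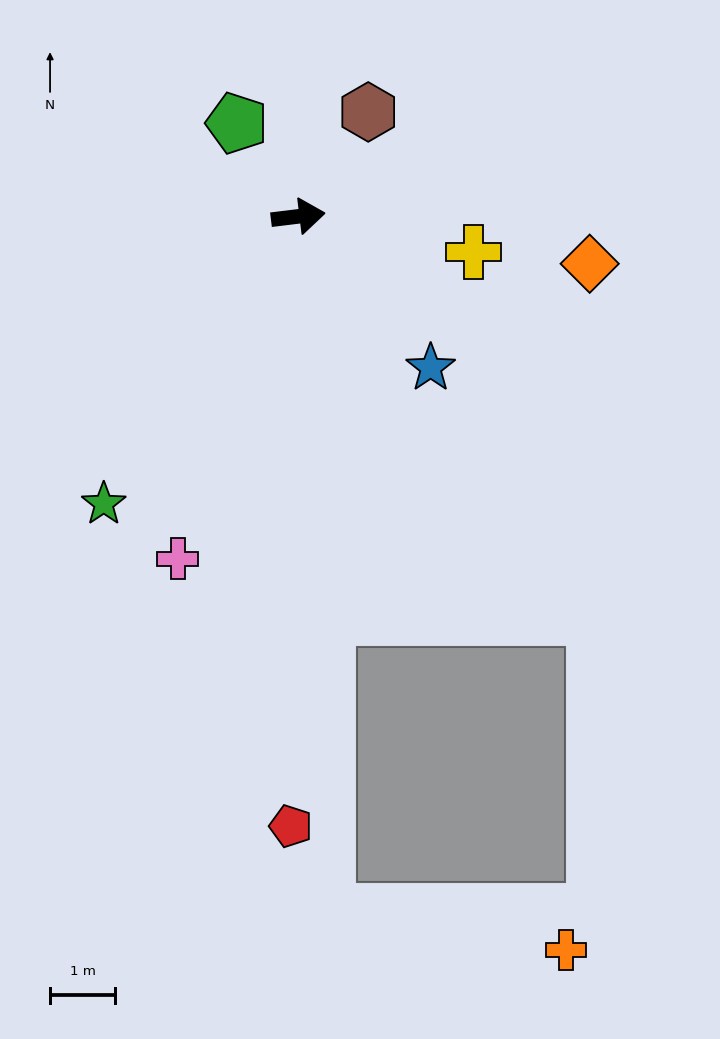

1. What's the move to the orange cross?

blocked — turn right 95°, forward 10.6 m, then turn left 79°, forward 3.7 m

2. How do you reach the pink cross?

turn right 116°, forward 5.5 m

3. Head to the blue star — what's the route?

turn right 56°, forward 3.1 m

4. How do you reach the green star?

turn right 131°, forward 5.3 m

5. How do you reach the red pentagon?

turn right 98°, forward 9.3 m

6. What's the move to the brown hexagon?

turn left 49°, forward 1.9 m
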